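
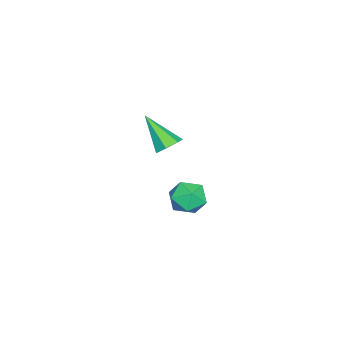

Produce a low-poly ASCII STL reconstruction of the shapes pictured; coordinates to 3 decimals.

solid 
facet normal -0.044 0.217 0.975
outer loop
vertex -4.24 -2.16 -1.191
vertex -3.945 -2.948 -1.002
vertex -3.392 -2.297 -1.122
endloop
endfacet
facet normal 0.082 0.804 0.589
outer loop
vertex -4.24 -2.16 -1.191
vertex -3.392 -2.297 -1.122
vertex -3.698 -1.801 -1.756
endloop
endfacet
facet normal -0.454 0.882 0.125
outer loop
vertex -4.24 -2.16 -1.191
vertex -3.698 -1.801 -1.756
vertex -4.44 -2.144 -2.029
endloop
endfacet
facet normal -0.912 0.344 0.224
outer loop
vertex -4.24 -2.16 -1.191
vertex -4.44 -2.144 -2.029
vertex -4.593 -2.853 -1.563
endloop
endfacet
facet normal -0.659 -0.067 0.749
outer loop
vertex -4.24 -2.16 -1.191
vertex -4.593 -2.853 -1.563
vertex -3.945 -2.948 -1.002
endloop
endfacet
facet normal 0.682 0.698 0.217
outer loop
vertex -3.698 -1.801 -1.756
vertex -3.392 -2.297 -1.122
vertex -3.067 -2.367 -1.917
endloop
endfacet
facet normal 0.477 -0.250 0.842
outer loop
vertex -3.392 -2.297 -1.122
vertex -3.945 -2.948 -1.002
vertex -3.22 -3.076 -1.451
endloop
endfacet
facet normal -0.517 -0.711 0.476
outer loop
vertex -3.945 -2.948 -1.002
vertex -4.593 -2.853 -1.563
vertex -3.962 -3.419 -1.724
endloop
endfacet
facet normal -0.926 -0.046 -0.375
outer loop
vertex -4.593 -2.853 -1.563
vertex -4.44 -2.144 -2.029
vertex -4.268 -2.923 -2.358
endloop
endfacet
facet normal -0.185 0.825 -0.534
outer loop
vertex -4.44 -2.144 -2.029
vertex -3.698 -1.801 -1.756
vertex -3.715 -2.272 -2.478
endloop
endfacet
facet normal 0.912 -0.344 -0.224
outer loop
vertex -3.42 -3.06 -2.289
vertex -3.067 -2.367 -1.917
vertex -3.22 -3.076 -1.451
endloop
endfacet
facet normal 0.454 -0.882 -0.125
outer loop
vertex -3.42 -3.06 -2.289
vertex -3.22 -3.076 -1.451
vertex -3.962 -3.419 -1.724
endloop
endfacet
facet normal -0.082 -0.804 -0.589
outer loop
vertex -3.42 -3.06 -2.289
vertex -3.962 -3.419 -1.724
vertex -4.268 -2.923 -2.358
endloop
endfacet
facet normal 0.044 -0.217 -0.975
outer loop
vertex -3.42 -3.06 -2.289
vertex -4.268 -2.923 -2.358
vertex -3.715 -2.272 -2.478
endloop
endfacet
facet normal 0.659 0.067 -0.749
outer loop
vertex -3.42 -3.06 -2.289
vertex -3.715 -2.272 -2.478
vertex -3.067 -2.367 -1.917
endloop
endfacet
facet normal 0.926 0.046 0.375
outer loop
vertex -3.22 -3.076 -1.451
vertex -3.067 -2.367 -1.917
vertex -3.392 -2.297 -1.122
endloop
endfacet
facet normal 0.185 -0.825 0.534
outer loop
vertex -3.962 -3.419 -1.724
vertex -3.22 -3.076 -1.451
vertex -3.945 -2.948 -1.002
endloop
endfacet
facet normal -0.682 -0.698 -0.217
outer loop
vertex -4.268 -2.923 -2.358
vertex -3.962 -3.419 -1.724
vertex -4.593 -2.853 -1.563
endloop
endfacet
facet normal -0.477 0.250 -0.842
outer loop
vertex -3.715 -2.272 -2.478
vertex -4.268 -2.923 -2.358
vertex -4.44 -2.144 -2.029
endloop
endfacet
facet normal 0.517 0.711 -0.476
outer loop
vertex -3.067 -2.367 -1.917
vertex -3.715 -2.272 -2.478
vertex -3.698 -1.801 -1.756
endloop
endfacet
facet normal 0.273 0.656 -0.704
outer loop
vertex -1.213 -2.938 2.568
vertex -1.726 -2.638 2.649
vertex -1.199 -2.56 2.926
endloop
endfacet
facet normal 0.830 -0.400 0.389
outer loop
vertex -1.213 -2.938 2.568
vertex -1.199 -2.56 2.926
vertex -2.174 -3.722 3.811
endloop
endfacet
facet normal 0.272 0.658 -0.703
outer loop
vertex -1.199 -2.56 2.926
vertex -1.726 -2.638 2.649
vertex -1.583 -2.241 3.076
endloop
endfacet
facet normal 0.504 0.214 0.837
outer loop
vertex -1.199 -2.56 2.926
vertex -1.583 -2.241 3.076
vertex -2.174 -3.722 3.811
endloop
endfacet
facet normal 0.273 0.657 -0.702
outer loop
vertex -1.583 -2.241 3.076
vertex -1.726 -2.638 2.649
vertex -2.074 -2.221 2.904
endloop
endfacet
facet normal -0.265 0.512 0.817
outer loop
vertex -1.583 -2.241 3.076
vertex -2.074 -2.221 2.904
vertex -2.174 -3.722 3.811
endloop
endfacet
facet normal 0.271 0.656 -0.704
outer loop
vertex -2.074 -2.221 2.904
vertex -1.726 -2.638 2.649
vertex -2.303 -2.516 2.541
endloop
endfacet
facet normal -0.898 0.270 0.347
outer loop
vertex -2.074 -2.221 2.904
vertex -2.303 -2.516 2.541
vertex -2.174 -3.722 3.811
endloop
endfacet
facet normal 0.271 0.656 -0.704
outer loop
vertex -2.303 -2.516 2.541
vertex -1.726 -2.638 2.649
vertex -2.098 -2.902 2.26
endloop
endfacet
facet normal -0.919 -0.329 -0.219
outer loop
vertex -2.303 -2.516 2.541
vertex -2.098 -2.902 2.26
vertex -2.174 -3.722 3.811
endloop
endfacet
facet normal 0.271 0.656 -0.704
outer loop
vertex -2.098 -2.902 2.26
vertex -1.726 -2.638 2.649
vertex -1.612 -3.09 2.272
endloop
endfacet
facet normal -0.311 -0.834 -0.456
outer loop
vertex -2.098 -2.902 2.26
vertex -1.612 -3.09 2.272
vertex -2.174 -3.722 3.811
endloop
endfacet
facet normal 0.272 0.656 -0.704
outer loop
vertex -1.612 -3.09 2.272
vertex -1.726 -2.638 2.649
vertex -1.213 -2.938 2.568
endloop
endfacet
facet normal 0.467 -0.865 -0.185
outer loop
vertex -1.612 -3.09 2.272
vertex -1.213 -2.938 2.568
vertex -2.174 -3.722 3.811
endloop
endfacet

endsolid


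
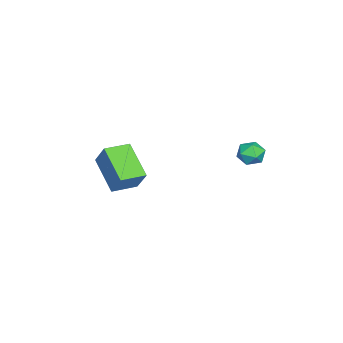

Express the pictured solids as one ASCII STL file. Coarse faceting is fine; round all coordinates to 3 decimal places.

solid 
facet normal -0.711 0.639 0.294
outer loop
vertex -2.892 1.942 2.502
vertex -2.857 1.707 3.098
vertex -2.485 2.2 2.926
endloop
endfacet
facet normal -0.328 0.913 -0.241
outer loop
vertex -2.892 1.942 2.502
vertex -2.485 2.2 2.926
vertex -2.3 2.106 2.319
endloop
endfacet
facet normal -0.377 0.468 -0.799
outer loop
vertex -2.892 1.942 2.502
vertex -2.3 2.106 2.319
vertex -2.557 1.554 2.117
endloop
endfacet
facet normal -0.791 -0.081 -0.607
outer loop
vertex -2.892 1.942 2.502
vertex -2.557 1.554 2.117
vertex -2.901 1.308 2.598
endloop
endfacet
facet normal -0.997 0.024 0.068
outer loop
vertex -2.892 1.942 2.502
vertex -2.901 1.308 2.598
vertex -2.857 1.707 3.098
endloop
endfacet
facet normal 0.356 0.934 -0.036
outer loop
vertex -2.3 2.106 2.319
vertex -2.485 2.2 2.926
vertex -1.899 1.972 2.802
endloop
endfacet
facet normal -0.265 0.490 0.830
outer loop
vertex -2.485 2.2 2.926
vertex -2.857 1.707 3.098
vertex -2.243 1.726 3.283
endloop
endfacet
facet normal -0.728 -0.503 0.465
outer loop
vertex -2.857 1.707 3.098
vertex -2.901 1.308 2.598
vertex -2.5 1.174 3.081
endloop
endfacet
facet normal -0.394 -0.673 -0.626
outer loop
vertex -2.901 1.308 2.598
vertex -2.557 1.554 2.117
vertex -2.315 1.08 2.474
endloop
endfacet
facet normal 0.276 0.215 -0.937
outer loop
vertex -2.557 1.554 2.117
vertex -2.3 2.106 2.319
vertex -1.943 1.573 2.302
endloop
endfacet
facet normal 0.791 0.081 0.607
outer loop
vertex -1.908 1.338 2.898
vertex -1.899 1.972 2.802
vertex -2.243 1.726 3.283
endloop
endfacet
facet normal 0.377 -0.468 0.799
outer loop
vertex -1.908 1.338 2.898
vertex -2.243 1.726 3.283
vertex -2.5 1.174 3.081
endloop
endfacet
facet normal 0.328 -0.913 0.241
outer loop
vertex -1.908 1.338 2.898
vertex -2.5 1.174 3.081
vertex -2.315 1.08 2.474
endloop
endfacet
facet normal 0.711 -0.639 -0.294
outer loop
vertex -1.908 1.338 2.898
vertex -2.315 1.08 2.474
vertex -1.943 1.573 2.302
endloop
endfacet
facet normal 0.997 -0.024 -0.068
outer loop
vertex -1.908 1.338 2.898
vertex -1.943 1.573 2.302
vertex -1.899 1.972 2.802
endloop
endfacet
facet normal 0.394 0.673 0.626
outer loop
vertex -2.243 1.726 3.283
vertex -1.899 1.972 2.802
vertex -2.485 2.2 2.926
endloop
endfacet
facet normal -0.276 -0.215 0.937
outer loop
vertex -2.5 1.174 3.081
vertex -2.243 1.726 3.283
vertex -2.857 1.707 3.098
endloop
endfacet
facet normal -0.356 -0.934 0.036
outer loop
vertex -2.315 1.08 2.474
vertex -2.5 1.174 3.081
vertex -2.901 1.308 2.598
endloop
endfacet
facet normal 0.265 -0.490 -0.830
outer loop
vertex -1.943 1.573 2.302
vertex -2.315 1.08 2.474
vertex -2.557 1.554 2.117
endloop
endfacet
facet normal 0.728 0.503 -0.465
outer loop
vertex -1.899 1.972 2.802
vertex -1.943 1.573 2.302
vertex -2.3 2.106 2.319
endloop
endfacet
facet normal -0.709 0.704 -0.051
outer loop
vertex -1.453 -3.027 3.017
vertex -0.383 -2.023 2.009
vertex -1.904 -3.554 2.013
endloop
endfacet
facet normal -0.602 -0.564 0.566
outer loop
vertex -1.097 -4.357 2.071
vertex -1.453 -3.027 3.017
vertex -1.904 -3.554 2.013
endloop
endfacet
facet normal -0.709 0.704 -0.050
outer loop
vertex -1.904 -3.554 2.013
vertex -0.383 -2.023 2.009
vertex -0.835 -2.55 1.005
endloop
endfacet
facet normal -0.370 -0.432 -0.823
outer loop
vertex -0.835 -2.55 1.005
vertex -1.097 -4.357 2.071
vertex -1.904 -3.554 2.013
endloop
endfacet
facet normal 0.370 0.431 0.823
outer loop
vertex -1.453 -3.027 3.017
vertex 0.424 -2.826 2.067
vertex -0.383 -2.023 2.009
endloop
endfacet
facet normal -0.601 -0.564 0.567
outer loop
vertex -0.645 -3.83 3.075
vertex -1.453 -3.027 3.017
vertex -1.097 -4.357 2.071
endloop
endfacet
facet normal 0.370 0.432 0.823
outer loop
vertex -0.645 -3.83 3.075
vertex 0.424 -2.826 2.067
vertex -1.453 -3.027 3.017
endloop
endfacet
facet normal 0.601 0.563 -0.566
outer loop
vertex -0.383 -2.023 2.009
vertex 0.424 -2.826 2.067
vertex -0.835 -2.55 1.005
endloop
endfacet
facet normal -0.370 -0.432 -0.823
outer loop
vertex -0.027 -3.353 1.063
vertex -1.097 -4.357 2.071
vertex -0.835 -2.55 1.005
endloop
endfacet
facet normal 0.601 0.564 -0.566
outer loop
vertex -0.835 -2.55 1.005
vertex 0.424 -2.826 2.067
vertex -0.027 -3.353 1.063
endloop
endfacet
facet normal 0.708 -0.704 0.051
outer loop
vertex -0.027 -3.353 1.063
vertex -0.645 -3.83 3.075
vertex -1.097 -4.357 2.071
endloop
endfacet
facet normal 0.709 -0.704 0.051
outer loop
vertex 0.424 -2.826 2.067
vertex -0.645 -3.83 3.075
vertex -0.027 -3.353 1.063
endloop
endfacet

endsolid


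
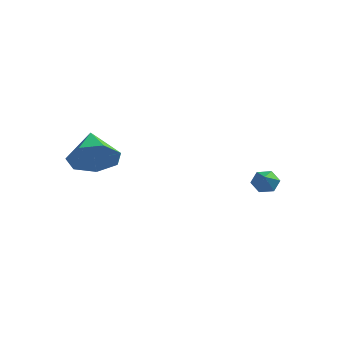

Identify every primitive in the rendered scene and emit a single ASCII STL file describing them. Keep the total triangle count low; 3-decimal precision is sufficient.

solid 
facet normal 0.468 -0.740 -0.483
outer loop
vertex -0.289 -1.216 3.087
vertex -1.092 -1.544 2.812
vertex -0.556 -0.936 2.399
endloop
endfacet
facet normal 0.458 0.871 0.177
outer loop
vertex -0.289 -1.216 3.087
vertex -0.556 -0.936 2.399
vertex -1.728 -0.536 3.468
endloop
endfacet
facet normal 0.469 -0.740 -0.482
outer loop
vertex -0.556 -0.936 2.399
vertex -1.092 -1.544 2.812
vertex -1.226 -1.114 2.021
endloop
endfacet
facet normal -0.031 0.924 -0.380
outer loop
vertex -0.556 -0.936 2.399
vertex -1.226 -1.114 2.021
vertex -1.728 -0.536 3.468
endloop
endfacet
facet normal 0.467 -0.741 -0.482
outer loop
vertex -1.226 -1.114 2.021
vertex -1.092 -1.544 2.812
vertex -1.796 -1.616 2.24
endloop
endfacet
facet normal -0.679 0.569 -0.463
outer loop
vertex -1.226 -1.114 2.021
vertex -1.796 -1.616 2.24
vertex -1.728 -0.536 3.468
endloop
endfacet
facet normal 0.468 -0.741 -0.482
outer loop
vertex -1.796 -1.616 2.24
vertex -1.092 -1.544 2.812
vertex -1.835 -2.063 2.889
endloop
endfacet
facet normal -0.997 0.073 -0.009
outer loop
vertex -1.796 -1.616 2.24
vertex -1.835 -2.063 2.889
vertex -1.728 -0.536 3.468
endloop
endfacet
facet normal 0.468 -0.741 -0.481
outer loop
vertex -1.835 -2.063 2.889
vertex -1.092 -1.544 2.812
vertex -1.315 -2.119 3.481
endloop
endfacet
facet normal -0.747 -0.190 0.638
outer loop
vertex -1.835 -2.063 2.889
vertex -1.315 -2.119 3.481
vertex -1.728 -0.536 3.468
endloop
endfacet
facet normal 0.468 -0.741 -0.481
outer loop
vertex -1.315 -2.119 3.481
vertex -1.092 -1.544 2.812
vertex -0.627 -1.742 3.569
endloop
endfacet
facet normal -0.115 -0.022 0.993
outer loop
vertex -1.315 -2.119 3.481
vertex -0.627 -1.742 3.569
vertex -1.728 -0.536 3.468
endloop
endfacet
facet normal 0.468 -0.741 -0.481
outer loop
vertex -0.627 -1.742 3.569
vertex -1.092 -1.544 2.812
vertex -0.289 -1.216 3.087
endloop
endfacet
facet normal 0.421 0.451 0.787
outer loop
vertex -0.627 -1.742 3.569
vertex -0.289 -1.216 3.087
vertex -1.728 -0.536 3.468
endloop
endfacet
facet normal -0.279 0.768 -0.576
outer loop
vertex 3.321 2.924 0.305
vertex 2.96 3.038 0.632
vertex 3.415 3.24 0.681
endloop
endfacet
facet normal 0.980 -0.177 -0.096
outer loop
vertex 3.321 2.924 0.305
vertex 3.415 3.24 0.681
vertex 3.28 2.162 1.288
endloop
endfacet
facet normal -0.279 0.768 -0.576
outer loop
vertex 3.415 3.24 0.681
vertex 2.96 3.038 0.632
vertex 3.053 3.354 1.008
endloop
endfacet
facet normal 0.690 0.287 0.664
outer loop
vertex 3.415 3.24 0.681
vertex 3.053 3.354 1.008
vertex 3.28 2.162 1.288
endloop
endfacet
facet normal -0.280 0.768 -0.576
outer loop
vertex 3.053 3.354 1.008
vertex 2.96 3.038 0.632
vertex 2.599 3.151 0.958
endloop
endfacet
facet normal -0.191 0.190 0.963
outer loop
vertex 3.053 3.354 1.008
vertex 2.599 3.151 0.958
vertex 3.28 2.162 1.288
endloop
endfacet
facet normal -0.280 0.768 -0.576
outer loop
vertex 2.599 3.151 0.958
vertex 2.96 3.038 0.632
vertex 2.506 2.835 0.582
endloop
endfacet
facet normal -0.781 -0.370 0.504
outer loop
vertex 2.599 3.151 0.958
vertex 2.506 2.835 0.582
vertex 3.28 2.162 1.288
endloop
endfacet
facet normal -0.280 0.768 -0.576
outer loop
vertex 2.506 2.835 0.582
vertex 2.96 3.038 0.632
vertex 2.867 2.722 0.256
endloop
endfacet
facet normal -0.491 -0.833 -0.255
outer loop
vertex 2.506 2.835 0.582
vertex 2.867 2.722 0.256
vertex 3.28 2.162 1.288
endloop
endfacet
facet normal -0.279 0.768 -0.576
outer loop
vertex 2.867 2.722 0.256
vertex 2.96 3.038 0.632
vertex 3.321 2.924 0.305
endloop
endfacet
facet normal 0.387 -0.736 -0.555
outer loop
vertex 2.867 2.722 0.256
vertex 3.321 2.924 0.305
vertex 3.28 2.162 1.288
endloop
endfacet

endsolid


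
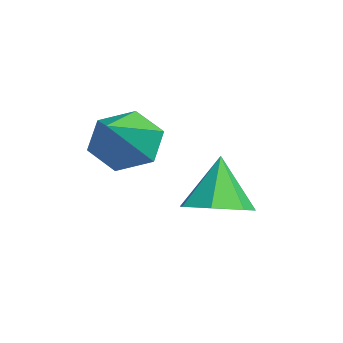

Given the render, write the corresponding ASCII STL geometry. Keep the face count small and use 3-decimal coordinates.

solid 
facet normal -0.761 0.388 -0.520
outer loop
vertex 0.701 0.719 -1.714
vertex 0.128 0.225 -1.245
vertex 0.349 1.039 -0.961
endloop
endfacet
facet normal 0.757 0.649 0.078
outer loop
vertex 0.701 0.719 -1.714
vertex 0.349 1.039 -0.961
vertex 1.632 -0.545 -0.215
endloop
endfacet
facet normal -0.760 0.388 -0.521
outer loop
vertex 0.349 1.039 -0.961
vertex 0.128 0.225 -1.245
vertex -0.224 0.545 -0.493
endloop
endfacet
facet normal 0.197 0.544 0.816
outer loop
vertex 0.349 1.039 -0.961
vertex -0.224 0.545 -0.493
vertex 1.632 -0.545 -0.215
endloop
endfacet
facet normal -0.760 0.389 -0.521
outer loop
vertex -0.224 0.545 -0.493
vertex 0.128 0.225 -1.245
vertex -0.446 -0.269 -0.777
endloop
endfacet
facet normal -0.283 -0.246 0.927
outer loop
vertex -0.224 0.545 -0.493
vertex -0.446 -0.269 -0.777
vertex 1.632 -0.545 -0.215
endloop
endfacet
facet normal -0.760 0.389 -0.521
outer loop
vertex -0.446 -0.269 -0.777
vertex 0.128 0.225 -1.245
vertex -0.094 -0.589 -1.53
endloop
endfacet
facet normal -0.205 -0.932 0.300
outer loop
vertex -0.446 -0.269 -0.777
vertex -0.094 -0.589 -1.53
vertex 1.632 -0.545 -0.215
endloop
endfacet
facet normal -0.760 0.389 -0.520
outer loop
vertex -0.094 -0.589 -1.53
vertex 0.128 0.225 -1.245
vertex 0.479 -0.095 -1.998
endloop
endfacet
facet normal 0.355 -0.826 -0.438
outer loop
vertex -0.094 -0.589 -1.53
vertex 0.479 -0.095 -1.998
vertex 1.632 -0.545 -0.215
endloop
endfacet
facet normal -0.761 0.389 -0.520
outer loop
vertex 0.479 -0.095 -1.998
vertex 0.128 0.225 -1.245
vertex 0.701 0.719 -1.714
endloop
endfacet
facet normal 0.835 -0.036 -0.549
outer loop
vertex 0.479 -0.095 -1.998
vertex 0.701 0.719 -1.714
vertex 1.632 -0.545 -0.215
endloop
endfacet
facet normal 0.350 -0.163 -0.922
outer loop
vertex 1.164 2.64 -3.2
vertex 0.416 2.226 -3.411
vertex 0.611 3.081 -3.488
endloop
endfacet
facet normal 0.365 0.785 0.501
outer loop
vertex 1.164 2.64 -3.2
vertex 0.611 3.081 -3.488
vertex -0.116 2.474 -2.009
endloop
endfacet
facet normal 0.350 -0.163 -0.922
outer loop
vertex 0.611 3.081 -3.488
vertex 0.416 2.226 -3.411
vertex -0.089 2.879 -3.718
endloop
endfacet
facet normal -0.335 0.918 0.212
outer loop
vertex 0.611 3.081 -3.488
vertex -0.089 2.879 -3.718
vertex -0.116 2.474 -2.009
endloop
endfacet
facet normal 0.351 -0.162 -0.922
outer loop
vertex -0.089 2.879 -3.718
vertex 0.416 2.226 -3.411
vertex -0.408 2.185 -3.717
endloop
endfacet
facet normal -0.905 0.416 0.084
outer loop
vertex -0.089 2.879 -3.718
vertex -0.408 2.185 -3.717
vertex -0.116 2.474 -2.009
endloop
endfacet
facet normal 0.351 -0.162 -0.922
outer loop
vertex -0.408 2.185 -3.717
vertex 0.416 2.226 -3.411
vertex -0.107 1.523 -3.486
endloop
endfacet
facet normal -0.915 -0.341 0.214
outer loop
vertex -0.408 2.185 -3.717
vertex -0.107 1.523 -3.486
vertex -0.116 2.474 -2.009
endloop
endfacet
facet normal 0.351 -0.163 -0.922
outer loop
vertex -0.107 1.523 -3.486
vertex 0.416 2.226 -3.411
vertex 0.588 1.39 -3.198
endloop
endfacet
facet normal -0.359 -0.786 0.504
outer loop
vertex -0.107 1.523 -3.486
vertex 0.588 1.39 -3.198
vertex -0.116 2.474 -2.009
endloop
endfacet
facet normal 0.350 -0.163 -0.922
outer loop
vertex 0.588 1.39 -3.198
vertex 0.416 2.226 -3.411
vertex 1.154 1.887 -3.071
endloop
endfacet
facet normal 0.346 -0.582 0.736
outer loop
vertex 0.588 1.39 -3.198
vertex 1.154 1.887 -3.071
vertex -0.116 2.474 -2.009
endloop
endfacet
facet normal 0.350 -0.163 -0.922
outer loop
vertex 1.154 1.887 -3.071
vertex 0.416 2.226 -3.411
vertex 1.164 2.64 -3.2
endloop
endfacet
facet normal 0.668 0.117 0.735
outer loop
vertex 1.154 1.887 -3.071
vertex 1.164 2.64 -3.2
vertex -0.116 2.474 -2.009
endloop
endfacet

endsolid


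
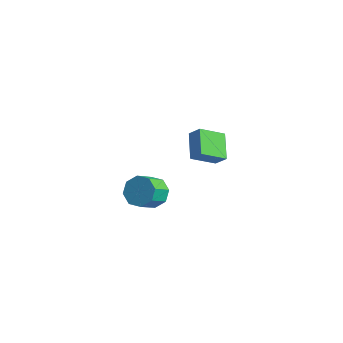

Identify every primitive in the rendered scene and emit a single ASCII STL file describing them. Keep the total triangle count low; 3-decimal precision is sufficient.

solid 
facet normal 0.017 0.756 -0.654
outer loop
vertex 3.463 -3.262 0.285
vertex 3.02 -2.82 0.784
vertex 3.804 -2.934 0.673
endloop
endfacet
facet normal 0.830 -0.375 -0.412
outer loop
vertex 3.463 -3.262 0.285
vertex 3.804 -2.934 0.673
vertex 3.442 -4.222 1.116
endloop
endfacet
facet normal 0.829 -0.375 -0.414
outer loop
vertex 3.442 -4.222 1.116
vertex 3.804 -2.934 0.673
vertex 3.784 -3.894 1.504
endloop
endfacet
facet normal -0.017 -0.756 0.654
outer loop
vertex 3.442 -4.222 1.116
vertex 3.784 -3.894 1.504
vertex 3.0 -3.78 1.616
endloop
endfacet
facet normal 0.017 0.756 -0.655
outer loop
vertex 3.804 -2.934 0.673
vertex 3.02 -2.82 0.784
vertex 3.687 -2.539 1.126
endloop
endfacet
facet normal 0.981 0.113 0.155
outer loop
vertex 3.804 -2.934 0.673
vertex 3.687 -2.539 1.126
vertex 3.784 -3.894 1.504
endloop
endfacet
facet normal 0.981 0.114 0.156
outer loop
vertex 3.784 -3.894 1.504
vertex 3.687 -2.539 1.126
vertex 3.666 -3.499 1.957
endloop
endfacet
facet normal -0.016 -0.756 0.655
outer loop
vertex 3.784 -3.894 1.504
vertex 3.666 -3.499 1.957
vertex 3.0 -3.78 1.616
endloop
endfacet
facet normal 0.017 0.756 -0.654
outer loop
vertex 3.687 -2.539 1.126
vertex 3.02 -2.82 0.784
vertex 3.179 -2.309 1.379
endloop
endfacet
facet normal 0.558 0.536 0.633
outer loop
vertex 3.687 -2.539 1.126
vertex 3.179 -2.309 1.379
vertex 3.666 -3.499 1.957
endloop
endfacet
facet normal 0.558 0.536 0.633
outer loop
vertex 3.666 -3.499 1.957
vertex 3.179 -2.309 1.379
vertex 3.158 -3.269 2.21
endloop
endfacet
facet normal -0.016 -0.756 0.655
outer loop
vertex 3.666 -3.499 1.957
vertex 3.158 -3.269 2.21
vertex 3.0 -3.78 1.616
endloop
endfacet
facet normal 0.017 0.756 -0.654
outer loop
vertex 3.179 -2.309 1.379
vertex 3.02 -2.82 0.784
vertex 2.578 -2.378 1.284
endloop
endfacet
facet normal -0.191 0.645 0.740
outer loop
vertex 3.179 -2.309 1.379
vertex 2.578 -2.378 1.284
vertex 3.158 -3.269 2.21
endloop
endfacet
facet normal -0.191 0.645 0.740
outer loop
vertex 3.158 -3.269 2.21
vertex 2.578 -2.378 1.284
vertex 2.557 -3.338 2.115
endloop
endfacet
facet normal -0.017 -0.756 0.655
outer loop
vertex 3.158 -3.269 2.21
vertex 2.557 -3.338 2.115
vertex 3.0 -3.78 1.616
endloop
endfacet
facet normal 0.017 0.756 -0.654
outer loop
vertex 2.578 -2.378 1.284
vertex 3.02 -2.82 0.784
vertex 2.236 -2.706 0.896
endloop
endfacet
facet normal -0.829 0.376 0.413
outer loop
vertex 2.578 -2.378 1.284
vertex 2.236 -2.706 0.896
vertex 2.557 -3.338 2.115
endloop
endfacet
facet normal -0.830 0.375 0.413
outer loop
vertex 2.557 -3.338 2.115
vertex 2.236 -2.706 0.896
vertex 2.216 -3.666 1.727
endloop
endfacet
facet normal -0.017 -0.756 0.654
outer loop
vertex 2.557 -3.338 2.115
vertex 2.216 -3.666 1.727
vertex 3.0 -3.78 1.616
endloop
endfacet
facet normal 0.016 0.756 -0.655
outer loop
vertex 2.236 -2.706 0.896
vertex 3.02 -2.82 0.784
vertex 2.354 -3.101 0.443
endloop
endfacet
facet normal -0.981 -0.114 -0.156
outer loop
vertex 2.236 -2.706 0.896
vertex 2.354 -3.101 0.443
vertex 2.216 -3.666 1.727
endloop
endfacet
facet normal -0.981 -0.113 -0.155
outer loop
vertex 2.216 -3.666 1.727
vertex 2.354 -3.101 0.443
vertex 2.333 -4.061 1.274
endloop
endfacet
facet normal -0.017 -0.756 0.655
outer loop
vertex 2.216 -3.666 1.727
vertex 2.333 -4.061 1.274
vertex 3.0 -3.78 1.616
endloop
endfacet
facet normal 0.016 0.756 -0.655
outer loop
vertex 2.354 -3.101 0.443
vertex 3.02 -2.82 0.784
vertex 2.862 -3.331 0.19
endloop
endfacet
facet normal -0.558 -0.536 -0.633
outer loop
vertex 2.354 -3.101 0.443
vertex 2.862 -3.331 0.19
vertex 2.333 -4.061 1.274
endloop
endfacet
facet normal -0.558 -0.536 -0.633
outer loop
vertex 2.333 -4.061 1.274
vertex 2.862 -3.331 0.19
vertex 2.841 -4.291 1.021
endloop
endfacet
facet normal -0.017 -0.756 0.654
outer loop
vertex 2.333 -4.061 1.274
vertex 2.841 -4.291 1.021
vertex 3.0 -3.78 1.616
endloop
endfacet
facet normal 0.017 0.756 -0.655
outer loop
vertex 2.862 -3.331 0.19
vertex 3.02 -2.82 0.784
vertex 3.463 -3.262 0.285
endloop
endfacet
facet normal 0.191 -0.645 -0.740
outer loop
vertex 2.862 -3.331 0.19
vertex 3.463 -3.262 0.285
vertex 2.841 -4.291 1.021
endloop
endfacet
facet normal 0.191 -0.645 -0.740
outer loop
vertex 2.841 -4.291 1.021
vertex 3.463 -3.262 0.285
vertex 3.442 -4.222 1.116
endloop
endfacet
facet normal -0.017 -0.756 0.654
outer loop
vertex 2.841 -4.291 1.021
vertex 3.442 -4.222 1.116
vertex 3.0 -3.78 1.616
endloop
endfacet
facet normal -0.466 -0.714 0.523
outer loop
vertex 1.883 2.165 0.965
vertex 1.322 2.087 0.358
vertex 2.717 1.151 0.325
endloop
endfacet
facet normal 0.676 0.094 0.731
outer loop
vertex 3.398 2.193 -0.438
vertex 1.883 2.165 0.965
vertex 2.717 1.151 0.325
endloop
endfacet
facet normal -0.466 -0.714 0.523
outer loop
vertex 2.717 1.151 0.325
vertex 1.322 2.087 0.358
vertex 2.156 1.073 -0.282
endloop
endfacet
facet normal 0.571 -0.694 -0.438
outer loop
vertex 2.156 1.073 -0.282
vertex 3.398 2.193 -0.438
vertex 2.717 1.151 0.325
endloop
endfacet
facet normal -0.571 0.694 0.438
outer loop
vertex 1.883 2.165 0.965
vertex 2.003 3.129 -0.405
vertex 1.322 2.087 0.358
endloop
endfacet
facet normal 0.676 0.094 0.731
outer loop
vertex 2.564 3.207 0.202
vertex 1.883 2.165 0.965
vertex 3.398 2.193 -0.438
endloop
endfacet
facet normal -0.571 0.694 0.438
outer loop
vertex 2.564 3.207 0.202
vertex 2.003 3.129 -0.405
vertex 1.883 2.165 0.965
endloop
endfacet
facet normal -0.676 -0.094 -0.731
outer loop
vertex 1.322 2.087 0.358
vertex 2.003 3.129 -0.405
vertex 2.156 1.073 -0.282
endloop
endfacet
facet normal 0.571 -0.694 -0.438
outer loop
vertex 2.837 2.115 -1.045
vertex 3.398 2.193 -0.438
vertex 2.156 1.073 -0.282
endloop
endfacet
facet normal -0.676 -0.094 -0.731
outer loop
vertex 2.156 1.073 -0.282
vertex 2.003 3.129 -0.405
vertex 2.837 2.115 -1.045
endloop
endfacet
facet normal 0.466 0.714 -0.523
outer loop
vertex 2.837 2.115 -1.045
vertex 2.564 3.207 0.202
vertex 3.398 2.193 -0.438
endloop
endfacet
facet normal 0.466 0.714 -0.523
outer loop
vertex 2.003 3.129 -0.405
vertex 2.564 3.207 0.202
vertex 2.837 2.115 -1.045
endloop
endfacet

endsolid


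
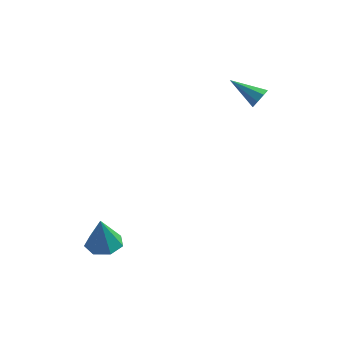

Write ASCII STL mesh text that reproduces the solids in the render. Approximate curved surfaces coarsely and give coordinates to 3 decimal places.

solid 
facet normal 0.857 -0.254 -0.449
outer loop
vertex 3.978 3.499 3.298
vertex 3.627 3.306 2.737
vertex 3.915 3.894 2.954
endloop
endfacet
facet normal 0.207 0.661 0.721
outer loop
vertex 3.978 3.499 3.298
vertex 3.915 3.894 2.954
vertex 1.973 3.794 3.603
endloop
endfacet
facet normal 0.856 -0.253 -0.450
outer loop
vertex 3.915 3.894 2.954
vertex 3.627 3.306 2.737
vertex 3.682 3.945 2.482
endloop
endfacet
facet normal -0.013 0.993 0.114
outer loop
vertex 3.915 3.894 2.954
vertex 3.682 3.945 2.482
vertex 1.973 3.794 3.603
endloop
endfacet
facet normal 0.857 -0.253 -0.449
outer loop
vertex 3.682 3.945 2.482
vertex 3.627 3.306 2.737
vertex 3.418 3.621 2.16
endloop
endfacet
facet normal -0.384 0.789 -0.479
outer loop
vertex 3.682 3.945 2.482
vertex 3.418 3.621 2.16
vertex 1.973 3.794 3.603
endloop
endfacet
facet normal 0.857 -0.253 -0.449
outer loop
vertex 3.418 3.621 2.16
vertex 3.627 3.306 2.737
vertex 3.276 3.113 2.175
endloop
endfacet
facet normal -0.686 0.171 -0.707
outer loop
vertex 3.418 3.621 2.16
vertex 3.276 3.113 2.175
vertex 1.973 3.794 3.603
endloop
endfacet
facet normal 0.857 -0.253 -0.448
outer loop
vertex 3.276 3.113 2.175
vertex 3.627 3.306 2.737
vertex 3.339 2.717 2.519
endloop
endfacet
facet normal -0.745 -0.501 -0.441
outer loop
vertex 3.276 3.113 2.175
vertex 3.339 2.717 2.519
vertex 1.973 3.794 3.603
endloop
endfacet
facet normal 0.857 -0.253 -0.448
outer loop
vertex 3.339 2.717 2.519
vertex 3.627 3.306 2.737
vertex 3.571 2.667 2.991
endloop
endfacet
facet normal -0.524 -0.835 0.169
outer loop
vertex 3.339 2.717 2.519
vertex 3.571 2.667 2.991
vertex 1.973 3.794 3.603
endloop
endfacet
facet normal 0.857 -0.254 -0.449
outer loop
vertex 3.571 2.667 2.991
vertex 3.627 3.306 2.737
vertex 3.836 2.99 3.314
endloop
endfacet
facet normal -0.155 -0.632 0.759
outer loop
vertex 3.571 2.667 2.991
vertex 3.836 2.99 3.314
vertex 1.973 3.794 3.603
endloop
endfacet
facet normal 0.857 -0.253 -0.449
outer loop
vertex 3.836 2.99 3.314
vertex 3.627 3.306 2.737
vertex 3.978 3.499 3.298
endloop
endfacet
facet normal 0.149 -0.010 0.989
outer loop
vertex 3.836 2.99 3.314
vertex 3.978 3.499 3.298
vertex 1.973 3.794 3.603
endloop
endfacet
facet normal 0.074 0.039 -0.997
outer loop
vertex -2.656 -2.08 -4.765
vertex -3.39 -2.783 -4.847
vertex -3.483 -1.768 -4.814
endloop
endfacet
facet normal 0.282 0.825 0.490
outer loop
vertex -2.656 -2.08 -4.765
vertex -3.483 -1.768 -4.814
vertex -3.53 -2.857 -2.953
endloop
endfacet
facet normal 0.074 0.039 -0.996
outer loop
vertex -3.483 -1.768 -4.814
vertex -3.39 -2.783 -4.847
vertex -4.24 -2.221 -4.888
endloop
endfacet
facet normal -0.494 0.756 0.430
outer loop
vertex -3.483 -1.768 -4.814
vertex -4.24 -2.221 -4.888
vertex -3.53 -2.857 -2.953
endloop
endfacet
facet normal 0.073 0.038 -0.997
outer loop
vertex -4.24 -2.221 -4.888
vertex -3.39 -2.783 -4.847
vertex -4.357 -3.097 -4.93
endloop
endfacet
facet normal -0.922 0.105 0.373
outer loop
vertex -4.24 -2.221 -4.888
vertex -4.357 -3.097 -4.93
vertex -3.53 -2.857 -2.953
endloop
endfacet
facet normal 0.073 0.039 -0.997
outer loop
vertex -4.357 -3.097 -4.93
vertex -3.39 -2.783 -4.847
vertex -3.746 -3.737 -4.91
endloop
endfacet
facet normal -0.680 -0.638 0.362
outer loop
vertex -4.357 -3.097 -4.93
vertex -3.746 -3.737 -4.91
vertex -3.53 -2.857 -2.953
endloop
endfacet
facet normal 0.074 0.038 -0.997
outer loop
vertex -3.746 -3.737 -4.91
vertex -3.39 -2.783 -4.847
vertex -2.867 -3.659 -4.842
endloop
endfacet
facet normal 0.050 -0.913 0.405
outer loop
vertex -3.746 -3.737 -4.91
vertex -2.867 -3.659 -4.842
vertex -3.53 -2.857 -2.953
endloop
endfacet
facet normal 0.073 0.038 -0.997
outer loop
vertex -2.867 -3.659 -4.842
vertex -3.39 -2.783 -4.847
vertex -2.382 -2.921 -4.778
endloop
endfacet
facet normal 0.718 -0.513 0.470
outer loop
vertex -2.867 -3.659 -4.842
vertex -2.382 -2.921 -4.778
vertex -3.53 -2.857 -2.953
endloop
endfacet
facet normal 0.074 0.039 -0.997
outer loop
vertex -2.382 -2.921 -4.778
vertex -3.39 -2.783 -4.847
vertex -2.656 -2.08 -4.765
endloop
endfacet
facet normal 0.821 0.260 0.508
outer loop
vertex -2.382 -2.921 -4.778
vertex -2.656 -2.08 -4.765
vertex -3.53 -2.857 -2.953
endloop
endfacet

endsolid


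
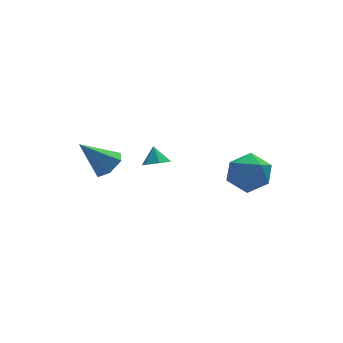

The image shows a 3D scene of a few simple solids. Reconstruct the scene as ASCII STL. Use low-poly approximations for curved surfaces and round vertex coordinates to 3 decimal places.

solid 
facet normal -0.390 0.511 0.766
outer loop
vertex 1.926 -2.222 2.574
vertex 1.803 -3.25 3.198
vertex 2.823 -2.607 3.288
endloop
endfacet
facet normal 0.073 0.913 0.401
outer loop
vertex 1.926 -2.222 2.574
vertex 2.823 -2.607 3.288
vertex 3.072 -2.148 2.197
endloop
endfacet
facet normal -0.152 0.949 -0.276
outer loop
vertex 1.926 -2.222 2.574
vertex 3.072 -2.148 2.197
vertex 2.207 -2.508 1.434
endloop
endfacet
facet normal -0.753 0.570 -0.329
outer loop
vertex 1.926 -2.222 2.574
vertex 2.207 -2.508 1.434
vertex 1.422 -3.189 2.052
endloop
endfacet
facet normal -0.901 0.299 0.315
outer loop
vertex 1.926 -2.222 2.574
vertex 1.422 -3.189 2.052
vertex 1.803 -3.25 3.198
endloop
endfacet
facet normal 0.705 0.582 0.406
outer loop
vertex 3.072 -2.148 2.197
vertex 2.823 -2.607 3.288
vertex 3.658 -3.131 2.588
endloop
endfacet
facet normal -0.044 -0.070 0.997
outer loop
vertex 2.823 -2.607 3.288
vertex 1.803 -3.25 3.198
vertex 2.873 -3.812 3.206
endloop
endfacet
facet normal -0.871 -0.413 0.268
outer loop
vertex 1.803 -3.25 3.198
vertex 1.422 -3.189 2.052
vertex 2.008 -4.172 2.443
endloop
endfacet
facet normal -0.632 0.026 -0.774
outer loop
vertex 1.422 -3.189 2.052
vertex 2.207 -2.508 1.434
vertex 2.257 -3.713 1.352
endloop
endfacet
facet normal 0.341 0.640 -0.689
outer loop
vertex 2.207 -2.508 1.434
vertex 3.072 -2.148 2.197
vertex 3.277 -3.07 1.442
endloop
endfacet
facet normal 0.753 -0.570 0.329
outer loop
vertex 3.154 -4.098 2.066
vertex 3.658 -3.131 2.588
vertex 2.873 -3.812 3.206
endloop
endfacet
facet normal 0.152 -0.949 0.276
outer loop
vertex 3.154 -4.098 2.066
vertex 2.873 -3.812 3.206
vertex 2.008 -4.172 2.443
endloop
endfacet
facet normal -0.073 -0.913 -0.401
outer loop
vertex 3.154 -4.098 2.066
vertex 2.008 -4.172 2.443
vertex 2.257 -3.713 1.352
endloop
endfacet
facet normal 0.390 -0.511 -0.766
outer loop
vertex 3.154 -4.098 2.066
vertex 2.257 -3.713 1.352
vertex 3.277 -3.07 1.442
endloop
endfacet
facet normal 0.901 -0.299 -0.315
outer loop
vertex 3.154 -4.098 2.066
vertex 3.277 -3.07 1.442
vertex 3.658 -3.131 2.588
endloop
endfacet
facet normal 0.632 -0.026 0.774
outer loop
vertex 2.873 -3.812 3.206
vertex 3.658 -3.131 2.588
vertex 2.823 -2.607 3.288
endloop
endfacet
facet normal -0.341 -0.640 0.689
outer loop
vertex 2.008 -4.172 2.443
vertex 2.873 -3.812 3.206
vertex 1.803 -3.25 3.198
endloop
endfacet
facet normal -0.705 -0.582 -0.406
outer loop
vertex 2.257 -3.713 1.352
vertex 2.008 -4.172 2.443
vertex 1.422 -3.189 2.052
endloop
endfacet
facet normal 0.044 0.070 -0.997
outer loop
vertex 3.277 -3.07 1.442
vertex 2.257 -3.713 1.352
vertex 2.207 -2.508 1.434
endloop
endfacet
facet normal 0.871 0.413 -0.268
outer loop
vertex 3.658 -3.131 2.588
vertex 3.277 -3.07 1.442
vertex 3.072 -2.148 2.197
endloop
endfacet
facet normal -0.027 -0.578 -0.816
outer loop
vertex -0.056 0.576 1.246
vertex -0.684 0.905 1.034
vertex -0.031 1.179 0.818
endloop
endfacet
facet normal 0.861 0.271 0.432
outer loop
vertex -0.056 0.576 1.246
vertex -0.031 1.179 0.818
vertex -0.656 1.495 1.866
endloop
endfacet
facet normal -0.027 -0.578 -0.816
outer loop
vertex -0.031 1.179 0.818
vertex -0.684 0.905 1.034
vertex -0.659 1.508 0.606
endloop
endfacet
facet normal 0.462 0.887 0.008
outer loop
vertex -0.031 1.179 0.818
vertex -0.659 1.508 0.606
vertex -0.656 1.495 1.866
endloop
endfacet
facet normal -0.028 -0.578 -0.816
outer loop
vertex -0.659 1.508 0.606
vertex -0.684 0.905 1.034
vertex -1.312 1.235 0.822
endloop
endfacet
facet normal -0.383 0.924 0.010
outer loop
vertex -0.659 1.508 0.606
vertex -1.312 1.235 0.822
vertex -0.656 1.495 1.866
endloop
endfacet
facet normal -0.028 -0.577 -0.816
outer loop
vertex -1.312 1.235 0.822
vertex -0.684 0.905 1.034
vertex -1.337 0.631 1.25
endloop
endfacet
facet normal -0.831 0.344 0.437
outer loop
vertex -1.312 1.235 0.822
vertex -1.337 0.631 1.25
vertex -0.656 1.495 1.866
endloop
endfacet
facet normal -0.027 -0.578 -0.816
outer loop
vertex -1.337 0.631 1.25
vertex -0.684 0.905 1.034
vertex -0.709 0.302 1.462
endloop
endfacet
facet normal -0.433 -0.272 0.860
outer loop
vertex -1.337 0.631 1.25
vertex -0.709 0.302 1.462
vertex -0.656 1.495 1.866
endloop
endfacet
facet normal -0.027 -0.578 -0.816
outer loop
vertex -0.709 0.302 1.462
vertex -0.684 0.905 1.034
vertex -0.056 0.576 1.246
endloop
endfacet
facet normal 0.413 -0.309 0.857
outer loop
vertex -0.709 0.302 1.462
vertex -0.056 0.576 1.246
vertex -0.656 1.495 1.866
endloop
endfacet
facet normal 0.658 -0.208 -0.724
outer loop
vertex -2.438 0.916 1.579
vertex -2.886 1.457 1.017
vertex -2.221 1.788 1.526
endloop
endfacet
facet normal 0.434 -0.053 0.899
outer loop
vertex -2.438 0.916 1.579
vertex -2.221 1.788 1.526
vertex -4.234 1.883 2.503
endloop
endfacet
facet normal 0.658 -0.207 -0.724
outer loop
vertex -2.221 1.788 1.526
vertex -2.886 1.457 1.017
vertex -2.67 2.329 0.964
endloop
endfacet
facet normal 0.295 0.795 0.530
outer loop
vertex -2.221 1.788 1.526
vertex -2.67 2.329 0.964
vertex -4.234 1.883 2.503
endloop
endfacet
facet normal 0.657 -0.207 -0.725
outer loop
vertex -2.67 2.329 0.964
vertex -2.886 1.457 1.017
vertex -3.335 1.999 0.455
endloop
endfacet
facet normal -0.372 0.921 -0.111
outer loop
vertex -2.67 2.329 0.964
vertex -3.335 1.999 0.455
vertex -4.234 1.883 2.503
endloop
endfacet
facet normal 0.656 -0.208 -0.725
outer loop
vertex -3.335 1.999 0.455
vertex -2.886 1.457 1.017
vertex -3.552 1.127 0.509
endloop
endfacet
facet normal -0.901 0.200 -0.384
outer loop
vertex -3.335 1.999 0.455
vertex -3.552 1.127 0.509
vertex -4.234 1.883 2.503
endloop
endfacet
facet normal 0.656 -0.207 -0.726
outer loop
vertex -3.552 1.127 0.509
vertex -2.886 1.457 1.017
vertex -3.103 0.585 1.07
endloop
endfacet
facet normal -0.762 -0.647 -0.015
outer loop
vertex -3.552 1.127 0.509
vertex -3.103 0.585 1.07
vertex -4.234 1.883 2.503
endloop
endfacet
facet normal 0.658 -0.208 -0.724
outer loop
vertex -3.103 0.585 1.07
vertex -2.886 1.457 1.017
vertex -2.438 0.916 1.579
endloop
endfacet
facet normal -0.094 -0.774 0.626
outer loop
vertex -3.103 0.585 1.07
vertex -2.438 0.916 1.579
vertex -4.234 1.883 2.503
endloop
endfacet

endsolid


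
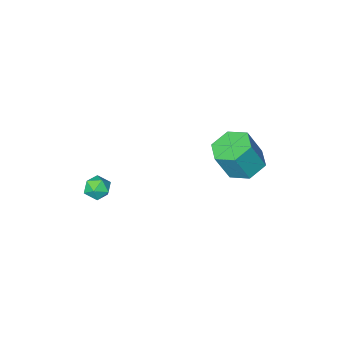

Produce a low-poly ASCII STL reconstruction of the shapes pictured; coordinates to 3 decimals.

solid 
facet normal -0.751 0.638 -0.167
outer loop
vertex 2.183 -0.737 -0.196
vertex 1.905 -0.897 0.443
vertex 2.374 -0.361 0.381
endloop
endfacet
facet normal -0.157 0.850 -0.502
outer loop
vertex 2.183 -0.737 -0.196
vertex 2.374 -0.361 0.381
vertex 2.868 -0.553 -0.099
endloop
endfacet
facet normal 0.045 0.328 -0.943
outer loop
vertex 2.183 -0.737 -0.196
vertex 2.868 -0.553 -0.099
vertex 2.703 -1.208 -0.335
endloop
endfacet
facet normal -0.423 -0.207 -0.882
outer loop
vertex 2.183 -0.737 -0.196
vertex 2.703 -1.208 -0.335
vertex 2.108 -1.42 0.0
endloop
endfacet
facet normal -0.916 -0.015 -0.402
outer loop
vertex 2.183 -0.737 -0.196
vertex 2.108 -1.42 0.0
vertex 1.905 -0.897 0.443
endloop
endfacet
facet normal 0.354 0.935 -0.010
outer loop
vertex 2.868 -0.553 -0.099
vertex 2.374 -0.361 0.381
vertex 3.012 -0.6 0.6
endloop
endfacet
facet normal -0.607 0.592 0.529
outer loop
vertex 2.374 -0.361 0.381
vertex 1.905 -0.897 0.443
vertex 2.417 -0.812 0.935
endloop
endfacet
facet normal -0.873 -0.465 0.149
outer loop
vertex 1.905 -0.897 0.443
vertex 2.108 -1.42 0.0
vertex 2.252 -1.467 0.699
endloop
endfacet
facet normal -0.076 -0.776 -0.626
outer loop
vertex 2.108 -1.42 0.0
vertex 2.703 -1.208 -0.335
vertex 2.746 -1.659 0.219
endloop
endfacet
facet normal 0.682 0.090 -0.726
outer loop
vertex 2.703 -1.208 -0.335
vertex 2.868 -0.553 -0.099
vertex 3.215 -1.123 0.157
endloop
endfacet
facet normal 0.423 0.207 0.882
outer loop
vertex 2.937 -1.283 0.796
vertex 3.012 -0.6 0.6
vertex 2.417 -0.812 0.935
endloop
endfacet
facet normal -0.045 -0.328 0.943
outer loop
vertex 2.937 -1.283 0.796
vertex 2.417 -0.812 0.935
vertex 2.252 -1.467 0.699
endloop
endfacet
facet normal 0.157 -0.850 0.502
outer loop
vertex 2.937 -1.283 0.796
vertex 2.252 -1.467 0.699
vertex 2.746 -1.659 0.219
endloop
endfacet
facet normal 0.751 -0.638 0.167
outer loop
vertex 2.937 -1.283 0.796
vertex 2.746 -1.659 0.219
vertex 3.215 -1.123 0.157
endloop
endfacet
facet normal 0.916 0.015 0.402
outer loop
vertex 2.937 -1.283 0.796
vertex 3.215 -1.123 0.157
vertex 3.012 -0.6 0.6
endloop
endfacet
facet normal 0.076 0.776 0.626
outer loop
vertex 2.417 -0.812 0.935
vertex 3.012 -0.6 0.6
vertex 2.374 -0.361 0.381
endloop
endfacet
facet normal -0.682 -0.090 0.726
outer loop
vertex 2.252 -1.467 0.699
vertex 2.417 -0.812 0.935
vertex 1.905 -0.897 0.443
endloop
endfacet
facet normal -0.354 -0.935 0.010
outer loop
vertex 2.746 -1.659 0.219
vertex 2.252 -1.467 0.699
vertex 2.108 -1.42 0.0
endloop
endfacet
facet normal 0.607 -0.592 -0.529
outer loop
vertex 3.215 -1.123 0.157
vertex 2.746 -1.659 0.219
vertex 2.703 -1.208 -0.335
endloop
endfacet
facet normal 0.873 0.465 -0.149
outer loop
vertex 3.012 -0.6 0.6
vertex 3.215 -1.123 0.157
vertex 2.868 -0.553 -0.099
endloop
endfacet
facet normal -0.415 0.107 -0.904
outer loop
vertex -2.496 2.254 0.861
vertex -3.442 2.203 1.289
vertex -2.969 3.123 1.181
endloop
endfacet
facet normal 0.788 0.539 -0.298
outer loop
vertex -2.496 2.254 0.861
vertex -2.969 3.123 1.181
vertex -1.771 2.067 2.443
endloop
endfacet
facet normal 0.788 0.539 -0.298
outer loop
vertex -1.771 2.067 2.443
vertex -2.969 3.123 1.181
vertex -2.244 2.936 2.763
endloop
endfacet
facet normal 0.414 -0.107 0.904
outer loop
vertex -1.771 2.067 2.443
vertex -2.244 2.936 2.763
vertex -2.718 2.017 2.871
endloop
endfacet
facet normal -0.415 0.107 -0.904
outer loop
vertex -2.969 3.123 1.181
vertex -3.442 2.203 1.289
vertex -3.915 3.073 1.609
endloop
endfacet
facet normal 0.001 0.993 0.117
outer loop
vertex -2.969 3.123 1.181
vertex -3.915 3.073 1.609
vertex -2.244 2.936 2.763
endloop
endfacet
facet normal 0.000 0.993 0.117
outer loop
vertex -2.244 2.936 2.763
vertex -3.915 3.073 1.609
vertex -3.191 2.886 3.19
endloop
endfacet
facet normal 0.413 -0.107 0.904
outer loop
vertex -2.244 2.936 2.763
vertex -3.191 2.886 3.19
vertex -2.718 2.017 2.871
endloop
endfacet
facet normal -0.414 0.107 -0.904
outer loop
vertex -3.915 3.073 1.609
vertex -3.442 2.203 1.289
vertex -4.389 2.153 1.717
endloop
endfacet
facet normal -0.788 0.455 0.415
outer loop
vertex -3.915 3.073 1.609
vertex -4.389 2.153 1.717
vertex -3.191 2.886 3.19
endloop
endfacet
facet normal -0.788 0.454 0.415
outer loop
vertex -3.191 2.886 3.19
vertex -4.389 2.153 1.717
vertex -3.664 1.966 3.299
endloop
endfacet
facet normal 0.415 -0.106 0.904
outer loop
vertex -3.191 2.886 3.19
vertex -3.664 1.966 3.299
vertex -2.718 2.017 2.871
endloop
endfacet
facet normal -0.414 0.107 -0.904
outer loop
vertex -4.389 2.153 1.717
vertex -3.442 2.203 1.289
vertex -3.916 1.284 1.397
endloop
endfacet
facet normal -0.788 -0.539 0.298
outer loop
vertex -4.389 2.153 1.717
vertex -3.916 1.284 1.397
vertex -3.664 1.966 3.299
endloop
endfacet
facet normal -0.788 -0.539 0.298
outer loop
vertex -3.664 1.966 3.299
vertex -3.916 1.284 1.397
vertex -3.191 1.097 2.979
endloop
endfacet
facet normal 0.415 -0.107 0.904
outer loop
vertex -3.664 1.966 3.299
vertex -3.191 1.097 2.979
vertex -2.718 2.017 2.871
endloop
endfacet
facet normal -0.413 0.107 -0.904
outer loop
vertex -3.916 1.284 1.397
vertex -3.442 2.203 1.289
vertex -2.969 1.334 0.97
endloop
endfacet
facet normal -0.000 -0.993 -0.117
outer loop
vertex -3.916 1.284 1.397
vertex -2.969 1.334 0.97
vertex -3.191 1.097 2.979
endloop
endfacet
facet normal -0.001 -0.993 -0.117
outer loop
vertex -3.191 1.097 2.979
vertex -2.969 1.334 0.97
vertex -2.245 1.147 2.551
endloop
endfacet
facet normal 0.415 -0.107 0.904
outer loop
vertex -3.191 1.097 2.979
vertex -2.245 1.147 2.551
vertex -2.718 2.017 2.871
endloop
endfacet
facet normal -0.415 0.106 -0.904
outer loop
vertex -2.969 1.334 0.97
vertex -3.442 2.203 1.289
vertex -2.496 2.254 0.861
endloop
endfacet
facet normal 0.788 -0.454 -0.415
outer loop
vertex -2.969 1.334 0.97
vertex -2.496 2.254 0.861
vertex -2.245 1.147 2.551
endloop
endfacet
facet normal 0.788 -0.455 -0.415
outer loop
vertex -2.245 1.147 2.551
vertex -2.496 2.254 0.861
vertex -1.771 2.067 2.443
endloop
endfacet
facet normal 0.414 -0.107 0.904
outer loop
vertex -2.245 1.147 2.551
vertex -1.771 2.067 2.443
vertex -2.718 2.017 2.871
endloop
endfacet

endsolid


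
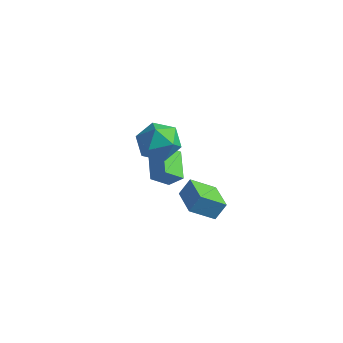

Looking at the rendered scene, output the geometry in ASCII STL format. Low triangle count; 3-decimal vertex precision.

solid 
facet normal -0.429 -0.642 0.636
outer loop
vertex 0.413 -1.261 -0.861
vertex -0.615 0.04 -0.242
vertex -0.306 -1.489 -1.577
endloop
endfacet
facet normal 0.581 -0.735 -0.350
outer loop
vertex 0.235 -0.68 -2.378
vertex 0.413 -1.261 -0.861
vertex -0.306 -1.489 -1.577
endloop
endfacet
facet normal -0.430 -0.642 0.635
outer loop
vertex -0.306 -1.489 -1.577
vertex -0.615 0.04 -0.242
vertex -1.334 -0.187 -0.958
endloop
endfacet
facet normal -0.692 -0.219 -0.688
outer loop
vertex -1.334 -0.187 -0.958
vertex 0.235 -0.68 -2.378
vertex -0.306 -1.489 -1.577
endloop
endfacet
facet normal 0.692 0.219 0.688
outer loop
vertex 0.413 -1.261 -0.861
vertex -0.074 0.849 -1.043
vertex -0.615 0.04 -0.242
endloop
endfacet
facet normal 0.580 -0.735 -0.350
outer loop
vertex 0.954 -0.453 -1.662
vertex 0.413 -1.261 -0.861
vertex 0.235 -0.68 -2.378
endloop
endfacet
facet normal 0.692 0.219 0.688
outer loop
vertex 0.954 -0.453 -1.662
vertex -0.074 0.849 -1.043
vertex 0.413 -1.261 -0.861
endloop
endfacet
facet normal -0.581 0.735 0.350
outer loop
vertex -0.615 0.04 -0.242
vertex -0.074 0.849 -1.043
vertex -1.334 -0.187 -0.958
endloop
endfacet
facet normal -0.692 -0.219 -0.688
outer loop
vertex -0.793 0.621 -1.759
vertex 0.235 -0.68 -2.378
vertex -1.334 -0.187 -0.958
endloop
endfacet
facet normal -0.581 0.735 0.349
outer loop
vertex -1.334 -0.187 -0.958
vertex -0.074 0.849 -1.043
vertex -0.793 0.621 -1.759
endloop
endfacet
facet normal 0.430 0.642 -0.635
outer loop
vertex -0.793 0.621 -1.759
vertex 0.954 -0.453 -1.662
vertex 0.235 -0.68 -2.378
endloop
endfacet
facet normal 0.430 0.641 -0.636
outer loop
vertex -0.074 0.849 -1.043
vertex 0.954 -0.453 -1.662
vertex -0.793 0.621 -1.759
endloop
endfacet
facet normal -0.174 0.898 0.404
outer loop
vertex 0.548 -1.157 2.131
vertex -0.013 -1.685 3.063
vertex 1.177 -1.477 3.114
endloop
endfacet
facet normal 0.427 0.904 0.021
outer loop
vertex 0.548 -1.157 2.131
vertex 1.177 -1.477 3.114
vertex 1.637 -1.669 2.012
endloop
endfacet
facet normal 0.265 0.714 -0.648
outer loop
vertex 0.548 -1.157 2.131
vertex 1.637 -1.669 2.012
vertex 0.731 -1.996 1.281
endloop
endfacet
facet normal -0.437 0.591 -0.678
outer loop
vertex 0.548 -1.157 2.131
vertex 0.731 -1.996 1.281
vertex -0.288 -2.006 1.93
endloop
endfacet
facet normal -0.709 0.705 -0.028
outer loop
vertex 0.548 -1.157 2.131
vertex -0.288 -2.006 1.93
vertex -0.013 -1.685 3.063
endloop
endfacet
facet normal 0.866 0.408 0.290
outer loop
vertex 1.637 -1.669 2.012
vertex 1.177 -1.477 3.114
vertex 1.748 -2.514 2.87
endloop
endfacet
facet normal -0.109 0.399 0.911
outer loop
vertex 1.177 -1.477 3.114
vertex -0.013 -1.685 3.063
vertex 0.729 -2.524 3.519
endloop
endfacet
facet normal -0.973 0.087 0.212
outer loop
vertex -0.013 -1.685 3.063
vertex -0.288 -2.006 1.93
vertex -0.177 -2.851 2.788
endloop
endfacet
facet normal -0.534 -0.096 -0.840
outer loop
vertex -0.288 -2.006 1.93
vertex 0.731 -1.996 1.281
vertex 0.283 -3.043 1.686
endloop
endfacet
facet normal 0.602 0.102 -0.792
outer loop
vertex 0.731 -1.996 1.281
vertex 1.637 -1.669 2.012
vertex 1.473 -2.835 1.737
endloop
endfacet
facet normal 0.437 -0.591 0.678
outer loop
vertex 0.912 -3.363 2.669
vertex 1.748 -2.514 2.87
vertex 0.729 -2.524 3.519
endloop
endfacet
facet normal -0.265 -0.714 0.648
outer loop
vertex 0.912 -3.363 2.669
vertex 0.729 -2.524 3.519
vertex -0.177 -2.851 2.788
endloop
endfacet
facet normal -0.427 -0.904 -0.021
outer loop
vertex 0.912 -3.363 2.669
vertex -0.177 -2.851 2.788
vertex 0.283 -3.043 1.686
endloop
endfacet
facet normal 0.174 -0.898 -0.404
outer loop
vertex 0.912 -3.363 2.669
vertex 0.283 -3.043 1.686
vertex 1.473 -2.835 1.737
endloop
endfacet
facet normal 0.709 -0.705 0.028
outer loop
vertex 0.912 -3.363 2.669
vertex 1.473 -2.835 1.737
vertex 1.748 -2.514 2.87
endloop
endfacet
facet normal 0.534 0.096 0.840
outer loop
vertex 0.729 -2.524 3.519
vertex 1.748 -2.514 2.87
vertex 1.177 -1.477 3.114
endloop
endfacet
facet normal -0.602 -0.102 0.792
outer loop
vertex -0.177 -2.851 2.788
vertex 0.729 -2.524 3.519
vertex -0.013 -1.685 3.063
endloop
endfacet
facet normal -0.866 -0.408 -0.290
outer loop
vertex 0.283 -3.043 1.686
vertex -0.177 -2.851 2.788
vertex -0.288 -2.006 1.93
endloop
endfacet
facet normal 0.109 -0.399 -0.911
outer loop
vertex 1.473 -2.835 1.737
vertex 0.283 -3.043 1.686
vertex 0.731 -1.996 1.281
endloop
endfacet
facet normal 0.973 -0.087 -0.212
outer loop
vertex 1.748 -2.514 2.87
vertex 1.473 -2.835 1.737
vertex 1.637 -1.669 2.012
endloop
endfacet
facet normal -0.286 -0.493 -0.822
outer loop
vertex 1.619 -0.956 -3.552
vertex 0.232 0.217 -3.772
vertex 2.556 -0.014 -4.443
endloop
endfacet
facet normal 0.758 -0.641 0.120
outer loop
vertex 2.868 0.523 -3.548
vertex 1.619 -0.956 -3.552
vertex 2.556 -0.014 -4.443
endloop
endfacet
facet normal -0.286 -0.494 -0.821
outer loop
vertex 2.556 -0.014 -4.443
vertex 0.232 0.217 -3.772
vertex 1.169 1.158 -4.664
endloop
endfacet
facet normal 0.586 0.588 -0.557
outer loop
vertex 1.169 1.158 -4.664
vertex 2.868 0.523 -3.548
vertex 2.556 -0.014 -4.443
endloop
endfacet
facet normal -0.586 -0.588 0.557
outer loop
vertex 1.619 -0.956 -3.552
vertex 0.544 0.754 -2.877
vertex 0.232 0.217 -3.772
endloop
endfacet
facet normal 0.758 -0.641 0.121
outer loop
vertex 1.931 -0.418 -2.656
vertex 1.619 -0.956 -3.552
vertex 2.868 0.523 -3.548
endloop
endfacet
facet normal -0.586 -0.588 0.557
outer loop
vertex 1.931 -0.418 -2.656
vertex 0.544 0.754 -2.877
vertex 1.619 -0.956 -3.552
endloop
endfacet
facet normal -0.758 0.641 -0.120
outer loop
vertex 0.232 0.217 -3.772
vertex 0.544 0.754 -2.877
vertex 1.169 1.158 -4.664
endloop
endfacet
facet normal 0.586 0.588 -0.557
outer loop
vertex 1.481 1.696 -3.768
vertex 2.868 0.523 -3.548
vertex 1.169 1.158 -4.664
endloop
endfacet
facet normal -0.758 0.640 -0.120
outer loop
vertex 1.169 1.158 -4.664
vertex 0.544 0.754 -2.877
vertex 1.481 1.696 -3.768
endloop
endfacet
facet normal 0.287 0.493 0.821
outer loop
vertex 1.481 1.696 -3.768
vertex 1.931 -0.418 -2.656
vertex 2.868 0.523 -3.548
endloop
endfacet
facet normal 0.286 0.493 0.822
outer loop
vertex 0.544 0.754 -2.877
vertex 1.931 -0.418 -2.656
vertex 1.481 1.696 -3.768
endloop
endfacet

endsolid


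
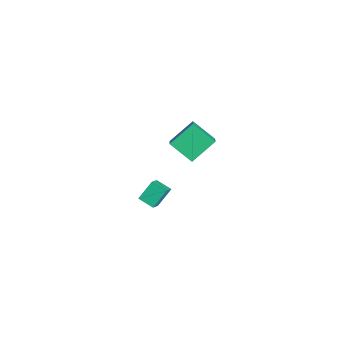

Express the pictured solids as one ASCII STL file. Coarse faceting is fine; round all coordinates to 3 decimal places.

solid 
facet normal -0.662 -0.672 0.333
outer loop
vertex 1.25 -0.485 -1.927
vertex 0.933 0.25 -1.074
vertex 0.565 -0.101 -2.513
endloop
endfacet
facet normal 0.271 -0.629 -0.729
outer loop
vertex 1.147 0.49 -2.806
vertex 1.25 -0.485 -1.927
vertex 0.565 -0.101 -2.513
endloop
endfacet
facet normal -0.662 -0.672 0.333
outer loop
vertex 0.565 -0.101 -2.513
vertex 0.933 0.25 -1.074
vertex 0.248 0.634 -1.66
endloop
endfacet
facet normal -0.699 0.392 -0.598
outer loop
vertex 0.248 0.634 -1.66
vertex 1.147 0.49 -2.806
vertex 0.565 -0.101 -2.513
endloop
endfacet
facet normal 0.699 -0.392 0.598
outer loop
vertex 1.25 -0.485 -1.927
vertex 1.515 0.841 -1.367
vertex 0.933 0.25 -1.074
endloop
endfacet
facet normal 0.271 -0.629 -0.729
outer loop
vertex 1.832 0.106 -2.22
vertex 1.25 -0.485 -1.927
vertex 1.147 0.49 -2.806
endloop
endfacet
facet normal 0.699 -0.392 0.598
outer loop
vertex 1.832 0.106 -2.22
vertex 1.515 0.841 -1.367
vertex 1.25 -0.485 -1.927
endloop
endfacet
facet normal -0.271 0.629 0.729
outer loop
vertex 0.933 0.25 -1.074
vertex 1.515 0.841 -1.367
vertex 0.248 0.634 -1.66
endloop
endfacet
facet normal -0.699 0.392 -0.598
outer loop
vertex 0.83 1.225 -1.953
vertex 1.147 0.49 -2.806
vertex 0.248 0.634 -1.66
endloop
endfacet
facet normal -0.271 0.629 0.729
outer loop
vertex 0.248 0.634 -1.66
vertex 1.515 0.841 -1.367
vertex 0.83 1.225 -1.953
endloop
endfacet
facet normal 0.662 0.672 -0.333
outer loop
vertex 0.83 1.225 -1.953
vertex 1.832 0.106 -2.22
vertex 1.147 0.49 -2.806
endloop
endfacet
facet normal 0.662 0.672 -0.333
outer loop
vertex 1.515 0.841 -1.367
vertex 1.832 0.106 -2.22
vertex 0.83 1.225 -1.953
endloop
endfacet
facet normal -0.824 0.185 -0.536
outer loop
vertex 2.498 1.871 4.595
vertex 3.233 2.746 3.768
vertex 2.843 0.697 3.66
endloop
endfacet
facet normal -0.522 -0.620 0.586
outer loop
vertex 3.567 0.534 4.132
vertex 2.498 1.871 4.595
vertex 2.843 0.697 3.66
endloop
endfacet
facet normal -0.824 0.185 -0.536
outer loop
vertex 2.843 0.697 3.66
vertex 3.233 2.746 3.768
vertex 3.578 1.572 2.833
endloop
endfacet
facet normal 0.224 -0.762 -0.607
outer loop
vertex 3.578 1.572 2.833
vertex 3.567 0.534 4.132
vertex 2.843 0.697 3.66
endloop
endfacet
facet normal -0.224 0.762 0.607
outer loop
vertex 2.498 1.871 4.595
vertex 3.957 2.583 4.24
vertex 3.233 2.746 3.768
endloop
endfacet
facet normal -0.522 -0.620 0.586
outer loop
vertex 3.222 1.708 5.067
vertex 2.498 1.871 4.595
vertex 3.567 0.534 4.132
endloop
endfacet
facet normal -0.224 0.762 0.607
outer loop
vertex 3.222 1.708 5.067
vertex 3.957 2.583 4.24
vertex 2.498 1.871 4.595
endloop
endfacet
facet normal 0.522 0.620 -0.586
outer loop
vertex 3.233 2.746 3.768
vertex 3.957 2.583 4.24
vertex 3.578 1.572 2.833
endloop
endfacet
facet normal 0.224 -0.762 -0.607
outer loop
vertex 4.302 1.409 3.305
vertex 3.567 0.534 4.132
vertex 3.578 1.572 2.833
endloop
endfacet
facet normal 0.522 0.620 -0.586
outer loop
vertex 3.578 1.572 2.833
vertex 3.957 2.583 4.24
vertex 4.302 1.409 3.305
endloop
endfacet
facet normal 0.824 -0.185 0.536
outer loop
vertex 4.302 1.409 3.305
vertex 3.222 1.708 5.067
vertex 3.567 0.534 4.132
endloop
endfacet
facet normal 0.824 -0.185 0.536
outer loop
vertex 3.957 2.583 4.24
vertex 3.222 1.708 5.067
vertex 4.302 1.409 3.305
endloop
endfacet

endsolid


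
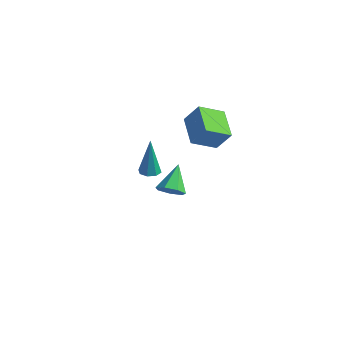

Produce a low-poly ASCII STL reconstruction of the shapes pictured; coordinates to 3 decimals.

solid 
facet normal -0.756 0.568 0.325
outer loop
vertex 3.258 0.406 3.898
vertex 3.846 1.586 3.204
vertex 2.585 0.117 2.836
endloop
endfacet
facet normal -0.395 -0.792 0.466
outer loop
vertex 3.894 -0.866 2.276
vertex 3.258 0.406 3.898
vertex 2.585 0.117 2.836
endloop
endfacet
facet normal -0.757 0.568 0.323
outer loop
vertex 2.585 0.117 2.836
vertex 3.846 1.586 3.204
vertex 3.174 1.296 2.142
endloop
endfacet
facet normal -0.521 -0.225 -0.824
outer loop
vertex 3.174 1.296 2.142
vertex 3.894 -0.866 2.276
vertex 2.585 0.117 2.836
endloop
endfacet
facet normal 0.521 0.225 0.823
outer loop
vertex 3.258 0.406 3.898
vertex 5.155 0.603 2.644
vertex 3.846 1.586 3.204
endloop
endfacet
facet normal -0.395 -0.792 0.466
outer loop
vertex 4.566 -0.576 3.338
vertex 3.258 0.406 3.898
vertex 3.894 -0.866 2.276
endloop
endfacet
facet normal 0.521 0.224 0.823
outer loop
vertex 4.566 -0.576 3.338
vertex 5.155 0.603 2.644
vertex 3.258 0.406 3.898
endloop
endfacet
facet normal 0.395 0.792 -0.466
outer loop
vertex 3.846 1.586 3.204
vertex 5.155 0.603 2.644
vertex 3.174 1.296 2.142
endloop
endfacet
facet normal -0.521 -0.225 -0.823
outer loop
vertex 4.482 0.314 1.582
vertex 3.894 -0.866 2.276
vertex 3.174 1.296 2.142
endloop
endfacet
facet normal 0.395 0.792 -0.466
outer loop
vertex 3.174 1.296 2.142
vertex 5.155 0.603 2.644
vertex 4.482 0.314 1.582
endloop
endfacet
facet normal 0.757 -0.568 -0.324
outer loop
vertex 4.482 0.314 1.582
vertex 4.566 -0.576 3.338
vertex 3.894 -0.866 2.276
endloop
endfacet
facet normal 0.756 -0.569 -0.324
outer loop
vertex 5.155 0.603 2.644
vertex 4.566 -0.576 3.338
vertex 4.482 0.314 1.582
endloop
endfacet
facet normal 0.315 -0.696 -0.645
outer loop
vertex 1.743 0.628 -3.068
vertex 1.12 0.775 -3.531
vertex 1.835 1.112 -3.545
endloop
endfacet
facet normal 0.746 0.390 0.540
outer loop
vertex 1.743 0.628 -3.068
vertex 1.835 1.112 -3.545
vertex 0.58 1.965 -2.429
endloop
endfacet
facet normal 0.315 -0.696 -0.645
outer loop
vertex 1.835 1.112 -3.545
vertex 1.12 0.775 -3.531
vertex 1.388 1.342 -4.012
endloop
endfacet
facet normal 0.515 0.854 -0.073
outer loop
vertex 1.835 1.112 -3.545
vertex 1.388 1.342 -4.012
vertex 0.58 1.965 -2.429
endloop
endfacet
facet normal 0.316 -0.696 -0.645
outer loop
vertex 1.388 1.342 -4.012
vertex 1.12 0.775 -3.531
vertex 0.74 1.145 -4.117
endloop
endfacet
facet normal -0.194 0.875 -0.443
outer loop
vertex 1.388 1.342 -4.012
vertex 0.74 1.145 -4.117
vertex 0.58 1.965 -2.429
endloop
endfacet
facet normal 0.317 -0.696 -0.645
outer loop
vertex 0.74 1.145 -4.117
vertex 1.12 0.775 -3.531
vertex 0.378 0.669 -3.781
endloop
endfacet
facet normal -0.849 0.439 -0.294
outer loop
vertex 0.74 1.145 -4.117
vertex 0.378 0.669 -3.781
vertex 0.58 1.965 -2.429
endloop
endfacet
facet normal 0.317 -0.696 -0.645
outer loop
vertex 0.378 0.669 -3.781
vertex 1.12 0.775 -3.531
vertex 0.575 0.273 -3.257
endloop
endfacet
facet normal -0.956 -0.126 0.264
outer loop
vertex 0.378 0.669 -3.781
vertex 0.575 0.273 -3.257
vertex 0.58 1.965 -2.429
endloop
endfacet
facet normal 0.316 -0.696 -0.645
outer loop
vertex 0.575 0.273 -3.257
vertex 1.12 0.775 -3.531
vertex 1.182 0.255 -2.94
endloop
endfacet
facet normal -0.434 -0.395 0.810
outer loop
vertex 0.575 0.273 -3.257
vertex 1.182 0.255 -2.94
vertex 0.58 1.965 -2.429
endloop
endfacet
facet normal 0.315 -0.696 -0.645
outer loop
vertex 1.182 0.255 -2.94
vertex 1.12 0.775 -3.531
vertex 1.743 0.628 -3.068
endloop
endfacet
facet normal 0.322 -0.165 0.932
outer loop
vertex 1.182 0.255 -2.94
vertex 1.743 0.628 -3.068
vertex 0.58 1.965 -2.429
endloop
endfacet
facet normal 0.025 -0.052 -0.998
outer loop
vertex 3.526 -2.87 0.868
vertex 2.996 -2.721 0.847
vertex 3.476 -2.452 0.845
endloop
endfacet
facet normal 0.958 0.129 0.257
outer loop
vertex 3.526 -2.87 0.868
vertex 3.476 -2.452 0.845
vertex 2.944 -2.619 2.913
endloop
endfacet
facet normal 0.024 -0.050 -0.998
outer loop
vertex 3.476 -2.452 0.845
vertex 2.996 -2.721 0.847
vertex 3.145 -2.192 0.824
endloop
endfacet
facet normal 0.595 0.775 0.216
outer loop
vertex 3.476 -2.452 0.845
vertex 3.145 -2.192 0.824
vertex 2.944 -2.619 2.913
endloop
endfacet
facet normal 0.025 -0.051 -0.998
outer loop
vertex 3.145 -2.192 0.824
vertex 2.996 -2.721 0.847
vertex 2.728 -2.243 0.816
endloop
endfacet
facet normal -0.123 0.975 0.187
outer loop
vertex 3.145 -2.192 0.824
vertex 2.728 -2.243 0.816
vertex 2.944 -2.619 2.913
endloop
endfacet
facet normal 0.026 -0.050 -0.998
outer loop
vertex 2.728 -2.243 0.816
vertex 2.996 -2.721 0.847
vertex 2.467 -2.573 0.826
endloop
endfacet
facet normal -0.767 0.613 0.189
outer loop
vertex 2.728 -2.243 0.816
vertex 2.467 -2.573 0.826
vertex 2.944 -2.619 2.913
endloop
endfacet
facet normal 0.026 -0.049 -0.998
outer loop
vertex 2.467 -2.573 0.826
vertex 2.996 -2.721 0.847
vertex 2.517 -2.991 0.848
endloop
endfacet
facet normal -0.970 -0.104 0.219
outer loop
vertex 2.467 -2.573 0.826
vertex 2.517 -2.991 0.848
vertex 2.944 -2.619 2.913
endloop
endfacet
facet normal 0.025 -0.049 -0.998
outer loop
vertex 2.517 -2.991 0.848
vertex 2.996 -2.721 0.847
vertex 2.847 -3.25 0.869
endloop
endfacet
facet normal -0.606 -0.751 0.261
outer loop
vertex 2.517 -2.991 0.848
vertex 2.847 -3.25 0.869
vertex 2.944 -2.619 2.913
endloop
endfacet
facet normal 0.025 -0.049 -0.999
outer loop
vertex 2.847 -3.25 0.869
vertex 2.996 -2.721 0.847
vertex 3.265 -3.2 0.877
endloop
endfacet
facet normal 0.108 -0.951 0.289
outer loop
vertex 2.847 -3.25 0.869
vertex 3.265 -3.2 0.877
vertex 2.944 -2.619 2.913
endloop
endfacet
facet normal 0.026 -0.048 -0.999
outer loop
vertex 3.265 -3.2 0.877
vertex 2.996 -2.721 0.847
vertex 3.526 -2.87 0.868
endloop
endfacet
facet normal 0.755 -0.589 0.287
outer loop
vertex 3.265 -3.2 0.877
vertex 3.526 -2.87 0.868
vertex 2.944 -2.619 2.913
endloop
endfacet

endsolid


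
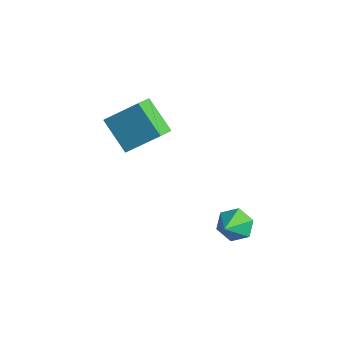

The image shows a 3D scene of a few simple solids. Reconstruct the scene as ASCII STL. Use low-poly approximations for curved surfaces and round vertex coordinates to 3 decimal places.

solid 
facet normal -0.536 0.751 -0.384
outer loop
vertex -1.83 0.802 2.031
vertex -0.482 1.13 0.792
vertex -2.652 -0.406 0.816
endloop
endfacet
facet normal -0.725 -0.176 0.666
outer loop
vertex -2.078 -1.21 1.228
vertex -1.83 0.802 2.031
vertex -2.652 -0.406 0.816
endloop
endfacet
facet normal -0.536 0.751 -0.385
outer loop
vertex -2.652 -0.406 0.816
vertex -0.482 1.13 0.792
vertex -1.304 -0.078 -0.422
endloop
endfacet
facet normal -0.432 -0.636 -0.639
outer loop
vertex -1.304 -0.078 -0.422
vertex -2.078 -1.21 1.228
vertex -2.652 -0.406 0.816
endloop
endfacet
facet normal 0.432 0.636 0.639
outer loop
vertex -1.83 0.802 2.031
vertex 0.092 0.326 1.204
vertex -0.482 1.13 0.792
endloop
endfacet
facet normal -0.724 -0.177 0.666
outer loop
vertex -1.256 -0.002 2.442
vertex -1.83 0.802 2.031
vertex -2.078 -1.21 1.228
endloop
endfacet
facet normal 0.433 0.636 0.639
outer loop
vertex -1.256 -0.002 2.442
vertex 0.092 0.326 1.204
vertex -1.83 0.802 2.031
endloop
endfacet
facet normal 0.725 0.176 -0.666
outer loop
vertex -0.482 1.13 0.792
vertex 0.092 0.326 1.204
vertex -1.304 -0.078 -0.422
endloop
endfacet
facet normal -0.433 -0.636 -0.639
outer loop
vertex -0.73 -0.882 -0.011
vertex -2.078 -1.21 1.228
vertex -1.304 -0.078 -0.422
endloop
endfacet
facet normal 0.725 0.177 -0.666
outer loop
vertex -1.304 -0.078 -0.422
vertex 0.092 0.326 1.204
vertex -0.73 -0.882 -0.011
endloop
endfacet
facet normal 0.536 -0.751 0.385
outer loop
vertex -0.73 -0.882 -0.011
vertex -1.256 -0.002 2.442
vertex -2.078 -1.21 1.228
endloop
endfacet
facet normal 0.536 -0.752 0.385
outer loop
vertex 0.092 0.326 1.204
vertex -1.256 -0.002 2.442
vertex -0.73 -0.882 -0.011
endloop
endfacet
facet normal -0.530 0.660 -0.532
outer loop
vertex 3.804 1.6 -3.275
vertex 3.519 1.938 -2.572
vertex 4.219 2.223 -2.916
endloop
endfacet
facet normal 0.853 -0.341 -0.395
outer loop
vertex 3.804 1.6 -3.275
vertex 4.219 2.223 -2.916
vertex 4.241 1.042 -1.848
endloop
endfacet
facet normal -0.530 0.659 -0.533
outer loop
vertex 4.219 2.223 -2.916
vertex 3.519 1.938 -2.572
vertex 3.934 2.562 -2.214
endloop
endfacet
facet normal 0.933 0.251 0.258
outer loop
vertex 4.219 2.223 -2.916
vertex 3.934 2.562 -2.214
vertex 4.241 1.042 -1.848
endloop
endfacet
facet normal -0.531 0.659 -0.533
outer loop
vertex 3.934 2.562 -2.214
vertex 3.519 1.938 -2.572
vertex 3.235 2.277 -1.87
endloop
endfacet
facet normal 0.328 0.283 0.901
outer loop
vertex 3.934 2.562 -2.214
vertex 3.235 2.277 -1.87
vertex 4.241 1.042 -1.848
endloop
endfacet
facet normal -0.530 0.659 -0.533
outer loop
vertex 3.235 2.277 -1.87
vertex 3.519 1.938 -2.572
vertex 2.82 1.654 -2.228
endloop
endfacet
facet normal -0.357 -0.275 0.893
outer loop
vertex 3.235 2.277 -1.87
vertex 2.82 1.654 -2.228
vertex 4.241 1.042 -1.848
endloop
endfacet
facet normal -0.530 0.660 -0.532
outer loop
vertex 2.82 1.654 -2.228
vertex 3.519 1.938 -2.572
vertex 3.104 1.315 -2.931
endloop
endfacet
facet normal -0.438 -0.866 0.241
outer loop
vertex 2.82 1.654 -2.228
vertex 3.104 1.315 -2.931
vertex 4.241 1.042 -1.848
endloop
endfacet
facet normal -0.530 0.660 -0.532
outer loop
vertex 3.104 1.315 -2.931
vertex 3.519 1.938 -2.572
vertex 3.804 1.6 -3.275
endloop
endfacet
facet normal 0.168 -0.900 -0.403
outer loop
vertex 3.104 1.315 -2.931
vertex 3.804 1.6 -3.275
vertex 4.241 1.042 -1.848
endloop
endfacet

endsolid


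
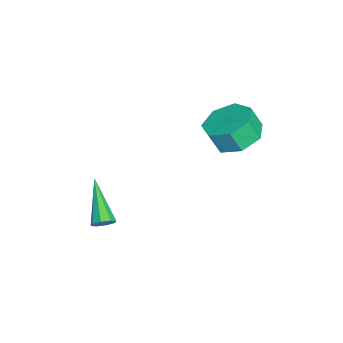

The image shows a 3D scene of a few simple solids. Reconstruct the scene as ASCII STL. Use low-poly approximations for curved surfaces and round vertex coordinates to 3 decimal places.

solid 
facet normal 0.787 0.254 -0.562
outer loop
vertex 4.181 -2.684 -1.292
vertex 3.868 -2.623 -1.703
vertex 4.04 -2.313 -1.322
endloop
endfacet
facet normal 0.324 0.198 0.925
outer loop
vertex 4.181 -2.684 -1.292
vertex 4.04 -2.313 -1.322
vertex 2.152 -3.177 -0.477
endloop
endfacet
facet normal 0.787 0.255 -0.562
outer loop
vertex 4.04 -2.313 -1.322
vertex 3.868 -2.623 -1.703
vertex 3.798 -2.124 -1.575
endloop
endfacet
facet normal -0.066 0.768 0.637
outer loop
vertex 4.04 -2.313 -1.322
vertex 3.798 -2.124 -1.575
vertex 2.152 -3.177 -0.477
endloop
endfacet
facet normal 0.786 0.255 -0.563
outer loop
vertex 3.798 -2.124 -1.575
vertex 3.868 -2.623 -1.703
vertex 3.597 -2.226 -1.902
endloop
endfacet
facet normal -0.515 0.856 0.049
outer loop
vertex 3.798 -2.124 -1.575
vertex 3.597 -2.226 -1.902
vertex 2.152 -3.177 -0.477
endloop
endfacet
facet normal 0.787 0.255 -0.562
outer loop
vertex 3.597 -2.226 -1.902
vertex 3.868 -2.623 -1.703
vertex 3.555 -2.561 -2.113
endloop
endfacet
facet normal -0.763 0.410 -0.500
outer loop
vertex 3.597 -2.226 -1.902
vertex 3.555 -2.561 -2.113
vertex 2.152 -3.177 -0.477
endloop
endfacet
facet normal 0.787 0.255 -0.562
outer loop
vertex 3.555 -2.561 -2.113
vertex 3.868 -2.623 -1.703
vertex 3.696 -2.932 -2.084
endloop
endfacet
facet normal -0.663 -0.305 -0.684
outer loop
vertex 3.555 -2.561 -2.113
vertex 3.696 -2.932 -2.084
vertex 2.152 -3.177 -0.477
endloop
endfacet
facet normal 0.787 0.255 -0.562
outer loop
vertex 3.696 -2.932 -2.084
vertex 3.868 -2.623 -1.703
vertex 3.938 -3.122 -1.831
endloop
endfacet
facet normal -0.274 -0.876 -0.396
outer loop
vertex 3.696 -2.932 -2.084
vertex 3.938 -3.122 -1.831
vertex 2.152 -3.177 -0.477
endloop
endfacet
facet normal 0.787 0.255 -0.562
outer loop
vertex 3.938 -3.122 -1.831
vertex 3.868 -2.623 -1.703
vertex 4.139 -3.019 -1.503
endloop
endfacet
facet normal 0.177 -0.965 0.194
outer loop
vertex 3.938 -3.122 -1.831
vertex 4.139 -3.019 -1.503
vertex 2.152 -3.177 -0.477
endloop
endfacet
facet normal 0.787 0.255 -0.562
outer loop
vertex 4.139 -3.019 -1.503
vertex 3.868 -2.623 -1.703
vertex 4.181 -2.684 -1.292
endloop
endfacet
facet normal 0.424 -0.520 0.741
outer loop
vertex 4.139 -3.019 -1.503
vertex 4.181 -2.684 -1.292
vertex 2.152 -3.177 -0.477
endloop
endfacet
facet normal -0.007 0.423 -0.906
outer loop
vertex 2.604 1.845 2.002
vertex 1.776 2.485 2.307
vertex 2.847 2.674 2.387
endloop
endfacet
facet normal 0.966 -0.230 -0.115
outer loop
vertex 2.604 1.845 2.002
vertex 2.847 2.674 2.387
vertex 2.612 1.375 3.007
endloop
endfacet
facet normal 0.967 -0.229 -0.114
outer loop
vertex 2.612 1.375 3.007
vertex 2.847 2.674 2.387
vertex 2.854 2.204 3.393
endloop
endfacet
facet normal 0.007 -0.424 0.906
outer loop
vertex 2.612 1.375 3.007
vertex 2.854 2.204 3.393
vertex 1.784 2.015 3.313
endloop
endfacet
facet normal -0.007 0.423 -0.906
outer loop
vertex 2.847 2.674 2.387
vertex 1.776 2.485 2.307
vertex 2.283 3.361 2.712
endloop
endfacet
facet normal 0.803 0.542 0.248
outer loop
vertex 2.847 2.674 2.387
vertex 2.283 3.361 2.712
vertex 2.854 2.204 3.393
endloop
endfacet
facet normal 0.804 0.542 0.247
outer loop
vertex 2.854 2.204 3.393
vertex 2.283 3.361 2.712
vertex 2.291 2.891 3.718
endloop
endfacet
facet normal 0.007 -0.423 0.906
outer loop
vertex 2.854 2.204 3.393
vertex 2.291 2.891 3.718
vertex 1.784 2.015 3.313
endloop
endfacet
facet normal -0.007 0.423 -0.906
outer loop
vertex 2.283 3.361 2.712
vertex 1.776 2.485 2.307
vertex 1.338 3.388 2.732
endloop
endfacet
facet normal 0.035 0.906 0.423
outer loop
vertex 2.283 3.361 2.712
vertex 1.338 3.388 2.732
vertex 2.291 2.891 3.718
endloop
endfacet
facet normal 0.035 0.906 0.423
outer loop
vertex 2.291 2.891 3.718
vertex 1.338 3.388 2.732
vertex 1.346 2.918 3.738
endloop
endfacet
facet normal 0.007 -0.423 0.906
outer loop
vertex 2.291 2.891 3.718
vertex 1.346 2.918 3.738
vertex 1.784 2.015 3.313
endloop
endfacet
facet normal -0.007 0.423 -0.906
outer loop
vertex 1.338 3.388 2.732
vertex 1.776 2.485 2.307
vertex 0.723 2.735 2.432
endloop
endfacet
facet normal -0.760 0.587 0.280
outer loop
vertex 1.338 3.388 2.732
vertex 0.723 2.735 2.432
vertex 1.346 2.918 3.738
endloop
endfacet
facet normal -0.759 0.588 0.280
outer loop
vertex 1.346 2.918 3.738
vertex 0.723 2.735 2.432
vertex 0.73 2.265 3.438
endloop
endfacet
facet normal 0.007 -0.423 0.906
outer loop
vertex 1.346 2.918 3.738
vertex 0.73 2.265 3.438
vertex 1.784 2.015 3.313
endloop
endfacet
facet normal -0.007 0.423 -0.906
outer loop
vertex 0.723 2.735 2.432
vertex 1.776 2.485 2.307
vertex 0.901 1.894 2.038
endloop
endfacet
facet normal -0.982 -0.173 -0.074
outer loop
vertex 0.723 2.735 2.432
vertex 0.901 1.894 2.038
vertex 0.73 2.265 3.438
endloop
endfacet
facet normal -0.982 -0.173 -0.074
outer loop
vertex 0.73 2.265 3.438
vertex 0.901 1.894 2.038
vertex 0.908 1.424 3.043
endloop
endfacet
facet normal 0.007 -0.424 0.906
outer loop
vertex 0.73 2.265 3.438
vertex 0.908 1.424 3.043
vertex 1.784 2.015 3.313
endloop
endfacet
facet normal -0.007 0.423 -0.906
outer loop
vertex 0.901 1.894 2.038
vertex 1.776 2.485 2.307
vertex 1.738 1.498 1.846
endloop
endfacet
facet normal -0.465 -0.803 -0.372
outer loop
vertex 0.901 1.894 2.038
vertex 1.738 1.498 1.846
vertex 0.908 1.424 3.043
endloop
endfacet
facet normal -0.465 -0.804 -0.372
outer loop
vertex 0.908 1.424 3.043
vertex 1.738 1.498 1.846
vertex 1.746 1.028 2.852
endloop
endfacet
facet normal 0.006 -0.423 0.906
outer loop
vertex 0.908 1.424 3.043
vertex 1.746 1.028 2.852
vertex 1.784 2.015 3.313
endloop
endfacet
facet normal -0.006 0.423 -0.906
outer loop
vertex 1.738 1.498 1.846
vertex 1.776 2.485 2.307
vertex 2.604 1.845 2.002
endloop
endfacet
facet normal 0.402 -0.828 -0.390
outer loop
vertex 1.738 1.498 1.846
vertex 2.604 1.845 2.002
vertex 1.746 1.028 2.852
endloop
endfacet
facet normal 0.402 -0.828 -0.391
outer loop
vertex 1.746 1.028 2.852
vertex 2.604 1.845 2.002
vertex 2.612 1.375 3.007
endloop
endfacet
facet normal 0.008 -0.423 0.906
outer loop
vertex 1.746 1.028 2.852
vertex 2.612 1.375 3.007
vertex 1.784 2.015 3.313
endloop
endfacet

endsolid
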